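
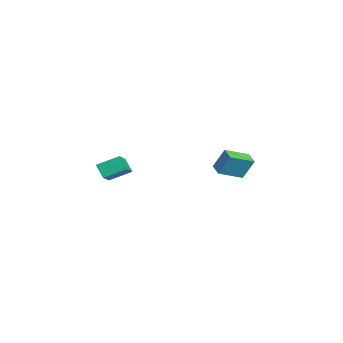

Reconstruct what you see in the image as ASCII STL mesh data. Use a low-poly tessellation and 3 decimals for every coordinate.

solid 
facet normal -0.973 -0.104 0.205
outer loop
vertex -1.097 3.074 3.939
vertex -1.408 4.634 3.258
vertex -1.317 2.431 2.569
endloop
endfacet
facet normal 0.180 -0.901 0.394
outer loop
vertex -0.432 2.526 2.382
vertex -1.097 3.074 3.939
vertex -1.317 2.431 2.569
endloop
endfacet
facet normal -0.973 -0.105 0.206
outer loop
vertex -1.317 2.431 2.569
vertex -1.408 4.634 3.258
vertex -1.629 3.991 1.888
endloop
endfacet
facet normal -0.144 -0.420 -0.896
outer loop
vertex -1.629 3.991 1.888
vertex -0.432 2.526 2.382
vertex -1.317 2.431 2.569
endloop
endfacet
facet normal 0.144 0.420 0.896
outer loop
vertex -1.097 3.074 3.939
vertex -0.523 4.729 3.071
vertex -1.408 4.634 3.258
endloop
endfacet
facet normal 0.180 -0.901 0.394
outer loop
vertex -0.211 3.169 3.752
vertex -1.097 3.074 3.939
vertex -0.432 2.526 2.382
endloop
endfacet
facet normal 0.144 0.420 0.896
outer loop
vertex -0.211 3.169 3.752
vertex -0.523 4.729 3.071
vertex -1.097 3.074 3.939
endloop
endfacet
facet normal -0.180 0.901 -0.394
outer loop
vertex -1.408 4.634 3.258
vertex -0.523 4.729 3.071
vertex -1.629 3.991 1.888
endloop
endfacet
facet normal -0.144 -0.420 -0.896
outer loop
vertex -0.743 4.086 1.701
vertex -0.432 2.526 2.382
vertex -1.629 3.991 1.888
endloop
endfacet
facet normal -0.180 0.901 -0.394
outer loop
vertex -1.629 3.991 1.888
vertex -0.523 4.729 3.071
vertex -0.743 4.086 1.701
endloop
endfacet
facet normal 0.973 0.104 -0.206
outer loop
vertex -0.743 4.086 1.701
vertex -0.211 3.169 3.752
vertex -0.432 2.526 2.382
endloop
endfacet
facet normal 0.973 0.105 -0.205
outer loop
vertex -0.523 4.729 3.071
vertex -0.211 3.169 3.752
vertex -0.743 4.086 1.701
endloop
endfacet
facet normal -0.782 0.336 -0.525
outer loop
vertex -0.551 -4.297 3.551
vertex -0.401 -2.974 4.174
vertex 0.076 -4.013 2.798
endloop
endfacet
facet normal -0.101 -0.900 -0.424
outer loop
vertex 1.461 -4.606 3.726
vertex -0.551 -4.297 3.551
vertex 0.076 -4.013 2.798
endloop
endfacet
facet normal -0.783 0.335 -0.524
outer loop
vertex 0.076 -4.013 2.798
vertex -0.401 -2.974 4.174
vertex 0.225 -2.69 3.421
endloop
endfacet
facet normal 0.614 0.279 -0.738
outer loop
vertex 0.225 -2.69 3.421
vertex 1.461 -4.606 3.726
vertex 0.076 -4.013 2.798
endloop
endfacet
facet normal -0.614 -0.278 0.739
outer loop
vertex -0.551 -4.297 3.551
vertex 0.984 -3.567 5.102
vertex -0.401 -2.974 4.174
endloop
endfacet
facet normal -0.101 -0.900 -0.424
outer loop
vertex 0.835 -4.89 4.479
vertex -0.551 -4.297 3.551
vertex 1.461 -4.606 3.726
endloop
endfacet
facet normal -0.614 -0.279 0.739
outer loop
vertex 0.835 -4.89 4.479
vertex 0.984 -3.567 5.102
vertex -0.551 -4.297 3.551
endloop
endfacet
facet normal 0.101 0.900 0.424
outer loop
vertex -0.401 -2.974 4.174
vertex 0.984 -3.567 5.102
vertex 0.225 -2.69 3.421
endloop
endfacet
facet normal 0.614 0.278 -0.739
outer loop
vertex 1.611 -3.283 4.349
vertex 1.461 -4.606 3.726
vertex 0.225 -2.69 3.421
endloop
endfacet
facet normal 0.101 0.900 0.424
outer loop
vertex 0.225 -2.69 3.421
vertex 0.984 -3.567 5.102
vertex 1.611 -3.283 4.349
endloop
endfacet
facet normal 0.783 -0.336 0.524
outer loop
vertex 1.611 -3.283 4.349
vertex 0.835 -4.89 4.479
vertex 1.461 -4.606 3.726
endloop
endfacet
facet normal 0.782 -0.335 0.525
outer loop
vertex 0.984 -3.567 5.102
vertex 0.835 -4.89 4.479
vertex 1.611 -3.283 4.349
endloop
endfacet

endsolid


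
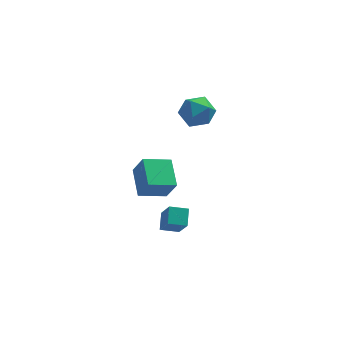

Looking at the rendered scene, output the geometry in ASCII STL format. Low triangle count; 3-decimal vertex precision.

solid 
facet normal -0.938 -0.203 0.282
outer loop
vertex 0.569 -3.513 0.094
vertex 0.409 -1.74 0.839
vertex 0.029 -2.971 -1.311
endloop
endfacet
facet normal 0.083 -0.919 -0.386
outer loop
vertex 1.651 -2.62 -1.799
vertex 0.569 -3.513 0.094
vertex 0.029 -2.971 -1.311
endloop
endfacet
facet normal -0.938 -0.203 0.282
outer loop
vertex 0.029 -2.971 -1.311
vertex 0.409 -1.74 0.839
vertex -0.131 -1.198 -0.566
endloop
endfacet
facet normal -0.338 0.339 -0.878
outer loop
vertex -0.131 -1.198 -0.566
vertex 1.651 -2.62 -1.799
vertex 0.029 -2.971 -1.311
endloop
endfacet
facet normal 0.338 -0.339 0.878
outer loop
vertex 0.569 -3.513 0.094
vertex 2.031 -1.389 0.351
vertex 0.409 -1.74 0.839
endloop
endfacet
facet normal 0.083 -0.919 -0.386
outer loop
vertex 2.191 -3.162 -0.394
vertex 0.569 -3.513 0.094
vertex 1.651 -2.62 -1.799
endloop
endfacet
facet normal 0.338 -0.339 0.878
outer loop
vertex 2.191 -3.162 -0.394
vertex 2.031 -1.389 0.351
vertex 0.569 -3.513 0.094
endloop
endfacet
facet normal -0.083 0.919 0.386
outer loop
vertex 0.409 -1.74 0.839
vertex 2.031 -1.389 0.351
vertex -0.131 -1.198 -0.566
endloop
endfacet
facet normal -0.338 0.339 -0.878
outer loop
vertex 1.491 -0.847 -1.054
vertex 1.651 -2.62 -1.799
vertex -0.131 -1.198 -0.566
endloop
endfacet
facet normal -0.083 0.919 0.386
outer loop
vertex -0.131 -1.198 -0.566
vertex 2.031 -1.389 0.351
vertex 1.491 -0.847 -1.054
endloop
endfacet
facet normal 0.938 0.203 -0.282
outer loop
vertex 1.491 -0.847 -1.054
vertex 2.191 -3.162 -0.394
vertex 1.651 -2.62 -1.799
endloop
endfacet
facet normal 0.938 0.203 -0.282
outer loop
vertex 2.031 -1.389 0.351
vertex 2.191 -3.162 -0.394
vertex 1.491 -0.847 -1.054
endloop
endfacet
facet normal -0.783 0.247 0.571
outer loop
vertex 2.969 0.222 4.225
vertex 2.453 -0.775 3.949
vertex 3.146 -0.719 4.874
endloop
endfacet
facet normal -0.181 0.535 0.825
outer loop
vertex 2.969 0.222 4.225
vertex 3.146 -0.719 4.874
vertex 4.031 -0.021 4.615
endloop
endfacet
facet normal 0.101 0.944 0.314
outer loop
vertex 2.969 0.222 4.225
vertex 4.031 -0.021 4.615
vertex 3.885 0.355 3.531
endloop
endfacet
facet normal -0.327 0.909 -0.257
outer loop
vertex 2.969 0.222 4.225
vertex 3.885 0.355 3.531
vertex 2.91 -0.112 3.119
endloop
endfacet
facet normal -0.872 0.479 -0.098
outer loop
vertex 2.969 0.222 4.225
vertex 2.91 -0.112 3.119
vertex 2.453 -0.775 3.949
endloop
endfacet
facet normal 0.277 0.005 0.961
outer loop
vertex 4.031 -0.021 4.615
vertex 3.146 -0.719 4.874
vertex 4.17 -1.168 4.581
endloop
endfacet
facet normal -0.697 -0.461 0.550
outer loop
vertex 3.146 -0.719 4.874
vertex 2.453 -0.775 3.949
vertex 3.195 -1.635 4.169
endloop
endfacet
facet normal -0.842 -0.086 -0.533
outer loop
vertex 2.453 -0.775 3.949
vertex 2.91 -0.112 3.119
vertex 3.049 -1.259 3.085
endloop
endfacet
facet normal 0.042 0.611 -0.791
outer loop
vertex 2.91 -0.112 3.119
vertex 3.885 0.355 3.531
vertex 3.934 -0.561 2.826
endloop
endfacet
facet normal 0.733 0.667 0.132
outer loop
vertex 3.885 0.355 3.531
vertex 4.031 -0.021 4.615
vertex 4.627 -0.505 3.751
endloop
endfacet
facet normal 0.327 -0.909 0.257
outer loop
vertex 4.111 -1.502 3.475
vertex 4.17 -1.168 4.581
vertex 3.195 -1.635 4.169
endloop
endfacet
facet normal -0.101 -0.944 -0.314
outer loop
vertex 4.111 -1.502 3.475
vertex 3.195 -1.635 4.169
vertex 3.049 -1.259 3.085
endloop
endfacet
facet normal 0.181 -0.535 -0.825
outer loop
vertex 4.111 -1.502 3.475
vertex 3.049 -1.259 3.085
vertex 3.934 -0.561 2.826
endloop
endfacet
facet normal 0.783 -0.247 -0.571
outer loop
vertex 4.111 -1.502 3.475
vertex 3.934 -0.561 2.826
vertex 4.627 -0.505 3.751
endloop
endfacet
facet normal 0.872 -0.479 0.098
outer loop
vertex 4.111 -1.502 3.475
vertex 4.627 -0.505 3.751
vertex 4.17 -1.168 4.581
endloop
endfacet
facet normal -0.042 -0.611 0.791
outer loop
vertex 3.195 -1.635 4.169
vertex 4.17 -1.168 4.581
vertex 3.146 -0.719 4.874
endloop
endfacet
facet normal -0.733 -0.667 -0.132
outer loop
vertex 3.049 -1.259 3.085
vertex 3.195 -1.635 4.169
vertex 2.453 -0.775 3.949
endloop
endfacet
facet normal -0.277 -0.005 -0.961
outer loop
vertex 3.934 -0.561 2.826
vertex 3.049 -1.259 3.085
vertex 2.91 -0.112 3.119
endloop
endfacet
facet normal 0.697 0.461 -0.550
outer loop
vertex 4.627 -0.505 3.751
vertex 3.934 -0.561 2.826
vertex 3.885 0.355 3.531
endloop
endfacet
facet normal 0.842 0.086 0.533
outer loop
vertex 4.17 -1.168 4.581
vertex 4.627 -0.505 3.751
vertex 4.031 -0.021 4.615
endloop
endfacet
facet normal -0.968 0.004 0.252
outer loop
vertex 1.753 -3.29 -2.139
vertex 1.38 -2.292 -3.59
vertex 1.586 -4.264 -2.766
endloop
endfacet
facet normal 0.207 -0.554 0.806
outer loop
vertex 2.68 -4.268 -3.05
vertex 1.753 -3.29 -2.139
vertex 1.586 -4.264 -2.766
endloop
endfacet
facet normal -0.968 0.004 0.252
outer loop
vertex 1.586 -4.264 -2.766
vertex 1.38 -2.292 -3.59
vertex 1.213 -3.266 -4.217
endloop
endfacet
facet normal -0.142 -0.832 -0.536
outer loop
vertex 1.213 -3.266 -4.217
vertex 2.68 -4.268 -3.05
vertex 1.586 -4.264 -2.766
endloop
endfacet
facet normal 0.142 0.832 0.536
outer loop
vertex 1.753 -3.29 -2.139
vertex 2.474 -2.296 -3.874
vertex 1.38 -2.292 -3.59
endloop
endfacet
facet normal 0.207 -0.554 0.806
outer loop
vertex 2.847 -3.294 -2.423
vertex 1.753 -3.29 -2.139
vertex 2.68 -4.268 -3.05
endloop
endfacet
facet normal 0.142 0.832 0.536
outer loop
vertex 2.847 -3.294 -2.423
vertex 2.474 -2.296 -3.874
vertex 1.753 -3.29 -2.139
endloop
endfacet
facet normal -0.207 0.554 -0.806
outer loop
vertex 1.38 -2.292 -3.59
vertex 2.474 -2.296 -3.874
vertex 1.213 -3.266 -4.217
endloop
endfacet
facet normal -0.142 -0.832 -0.536
outer loop
vertex 2.307 -3.27 -4.501
vertex 2.68 -4.268 -3.05
vertex 1.213 -3.266 -4.217
endloop
endfacet
facet normal -0.207 0.554 -0.806
outer loop
vertex 1.213 -3.266 -4.217
vertex 2.474 -2.296 -3.874
vertex 2.307 -3.27 -4.501
endloop
endfacet
facet normal 0.968 -0.004 -0.252
outer loop
vertex 2.307 -3.27 -4.501
vertex 2.847 -3.294 -2.423
vertex 2.68 -4.268 -3.05
endloop
endfacet
facet normal 0.968 -0.004 -0.252
outer loop
vertex 2.474 -2.296 -3.874
vertex 2.847 -3.294 -2.423
vertex 2.307 -3.27 -4.501
endloop
endfacet

endsolid


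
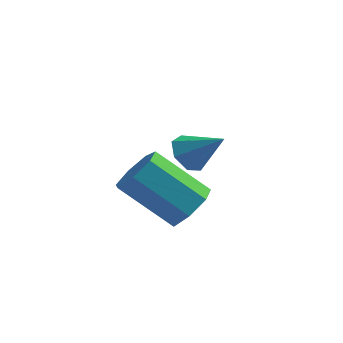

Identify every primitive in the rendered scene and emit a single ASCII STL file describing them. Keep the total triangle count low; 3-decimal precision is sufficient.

solid 
facet normal 0.769 -0.001 -0.640
outer loop
vertex 1.118 -0.258 -1.029
vertex 0.612 0.049 -1.638
vertex 1.082 0.477 -1.074
endloop
endfacet
facet normal 0.637 0.078 0.767
outer loop
vertex 1.118 -0.258 -1.029
vertex 1.082 0.477 -1.074
vertex -0.466 -0.256 0.288
endloop
endfacet
facet normal 0.637 0.078 0.767
outer loop
vertex -0.466 -0.256 0.288
vertex 1.082 0.477 -1.074
vertex -0.502 0.479 0.243
endloop
endfacet
facet normal -0.769 0.001 0.639
outer loop
vertex -0.466 -0.256 0.288
vertex -0.502 0.479 0.243
vertex -0.972 0.051 -0.322
endloop
endfacet
facet normal 0.768 -0.001 -0.640
outer loop
vertex 1.082 0.477 -1.074
vertex 0.612 0.049 -1.638
vertex 0.691 0.89 -1.544
endloop
endfacet
facet normal 0.358 0.829 0.430
outer loop
vertex 1.082 0.477 -1.074
vertex 0.691 0.89 -1.544
vertex -0.502 0.479 0.243
endloop
endfacet
facet normal 0.358 0.829 0.430
outer loop
vertex -0.502 0.479 0.243
vertex 0.691 0.89 -1.544
vertex -0.893 0.892 -0.228
endloop
endfacet
facet normal -0.769 0.001 0.639
outer loop
vertex -0.502 0.479 0.243
vertex -0.893 0.892 -0.228
vertex -0.972 0.051 -0.322
endloop
endfacet
facet normal 0.770 -0.001 -0.639
outer loop
vertex 0.691 0.89 -1.544
vertex 0.612 0.049 -1.638
vertex 0.241 0.669 -2.086
endloop
endfacet
facet normal -0.191 0.954 -0.231
outer loop
vertex 0.691 0.89 -1.544
vertex 0.241 0.669 -2.086
vertex -0.893 0.892 -0.228
endloop
endfacet
facet normal -0.190 0.954 -0.230
outer loop
vertex -0.893 0.892 -0.228
vertex 0.241 0.669 -2.086
vertex -1.343 0.672 -0.769
endloop
endfacet
facet normal -0.769 0.001 0.639
outer loop
vertex -0.893 0.892 -0.228
vertex -1.343 0.672 -0.769
vertex -0.972 0.051 -0.322
endloop
endfacet
facet normal 0.769 -0.002 -0.639
outer loop
vertex 0.241 0.669 -2.086
vertex 0.612 0.049 -1.638
vertex 0.07 -0.018 -2.29
endloop
endfacet
facet normal -0.596 0.361 -0.717
outer loop
vertex 0.241 0.669 -2.086
vertex 0.07 -0.018 -2.29
vertex -1.343 0.672 -0.769
endloop
endfacet
facet normal -0.596 0.361 -0.717
outer loop
vertex -1.343 0.672 -0.769
vertex 0.07 -0.018 -2.29
vertex -1.514 -0.016 -0.973
endloop
endfacet
facet normal -0.769 0.001 0.640
outer loop
vertex -1.343 0.672 -0.769
vertex -1.514 -0.016 -0.973
vertex -0.972 0.051 -0.322
endloop
endfacet
facet normal 0.769 -0.001 -0.639
outer loop
vertex 0.07 -0.018 -2.29
vertex 0.612 0.049 -1.638
vertex 0.307 -0.656 -2.004
endloop
endfacet
facet normal -0.553 -0.503 -0.664
outer loop
vertex 0.07 -0.018 -2.29
vertex 0.307 -0.656 -2.004
vertex -1.514 -0.016 -0.973
endloop
endfacet
facet normal -0.553 -0.504 -0.664
outer loop
vertex -1.514 -0.016 -0.973
vertex 0.307 -0.656 -2.004
vertex -1.277 -0.653 -0.687
endloop
endfacet
facet normal -0.769 0.001 0.640
outer loop
vertex -1.514 -0.016 -0.973
vertex -1.277 -0.653 -0.687
vertex -0.972 0.051 -0.322
endloop
endfacet
facet normal 0.769 -0.001 -0.639
outer loop
vertex 0.307 -0.656 -2.004
vertex 0.612 0.049 -1.638
vertex 0.774 -0.762 -1.442
endloop
endfacet
facet normal -0.093 -0.990 -0.109
outer loop
vertex 0.307 -0.656 -2.004
vertex 0.774 -0.762 -1.442
vertex -1.277 -0.653 -0.687
endloop
endfacet
facet normal -0.093 -0.989 -0.111
outer loop
vertex -1.277 -0.653 -0.687
vertex 0.774 -0.762 -1.442
vertex -0.81 -0.76 -0.126
endloop
endfacet
facet normal -0.768 0.001 0.640
outer loop
vertex -1.277 -0.653 -0.687
vertex -0.81 -0.76 -0.126
vertex -0.972 0.051 -0.322
endloop
endfacet
facet normal 0.769 -0.001 -0.639
outer loop
vertex 0.774 -0.762 -1.442
vertex 0.612 0.049 -1.638
vertex 1.118 -0.258 -1.029
endloop
endfacet
facet normal 0.437 -0.729 0.527
outer loop
vertex 0.774 -0.762 -1.442
vertex 1.118 -0.258 -1.029
vertex -0.81 -0.76 -0.126
endloop
endfacet
facet normal 0.436 -0.730 0.526
outer loop
vertex -0.81 -0.76 -0.126
vertex 1.118 -0.258 -1.029
vertex -0.466 -0.256 0.288
endloop
endfacet
facet normal -0.770 0.001 0.639
outer loop
vertex -0.81 -0.76 -0.126
vertex -0.466 -0.256 0.288
vertex -0.972 0.051 -0.322
endloop
endfacet
facet normal -0.782 0.122 -0.611
outer loop
vertex 0.172 3.147 -1.974
vertex -0.253 3.298 -1.4
vertex 0.139 3.758 -1.81
endloop
endfacet
facet normal 0.890 0.162 -0.426
outer loop
vertex 0.172 3.147 -1.974
vertex 0.139 3.758 -1.81
vertex 0.873 3.122 -0.52
endloop
endfacet
facet normal -0.782 0.122 -0.611
outer loop
vertex 0.139 3.758 -1.81
vertex -0.253 3.298 -1.4
vertex -0.189 4.023 -1.337
endloop
endfacet
facet normal 0.641 0.768 0.014
outer loop
vertex 0.139 3.758 -1.81
vertex -0.189 4.023 -1.337
vertex 0.873 3.122 -0.52
endloop
endfacet
facet normal -0.783 0.122 -0.610
outer loop
vertex -0.189 4.023 -1.337
vertex -0.253 3.298 -1.4
vertex -0.565 3.742 -0.911
endloop
endfacet
facet normal 0.154 0.757 0.635
outer loop
vertex -0.189 4.023 -1.337
vertex -0.565 3.742 -0.911
vertex 0.873 3.122 -0.52
endloop
endfacet
facet normal -0.782 0.123 -0.611
outer loop
vertex -0.565 3.742 -0.911
vertex -0.253 3.298 -1.4
vertex -0.706 3.128 -0.854
endloop
endfacet
facet normal -0.204 0.137 0.969
outer loop
vertex -0.565 3.742 -0.911
vertex -0.706 3.128 -0.854
vertex 0.873 3.122 -0.52
endloop
endfacet
facet normal -0.782 0.123 -0.611
outer loop
vertex -0.706 3.128 -0.854
vertex -0.253 3.298 -1.4
vertex -0.507 2.641 -1.207
endloop
endfacet
facet normal -0.164 -0.622 0.766
outer loop
vertex -0.706 3.128 -0.854
vertex -0.507 2.641 -1.207
vertex 0.873 3.122 -0.52
endloop
endfacet
facet normal -0.782 0.123 -0.611
outer loop
vertex -0.507 2.641 -1.207
vertex -0.253 3.298 -1.4
vertex -0.116 2.65 -1.706
endloop
endfacet
facet normal 0.245 -0.954 0.175
outer loop
vertex -0.507 2.641 -1.207
vertex -0.116 2.65 -1.706
vertex 0.873 3.122 -0.52
endloop
endfacet
facet normal -0.782 0.123 -0.611
outer loop
vertex -0.116 2.65 -1.706
vertex -0.253 3.298 -1.4
vertex 0.172 3.147 -1.974
endloop
endfacet
facet normal 0.713 -0.605 -0.354
outer loop
vertex -0.116 2.65 -1.706
vertex 0.172 3.147 -1.974
vertex 0.873 3.122 -0.52
endloop
endfacet

endsolid


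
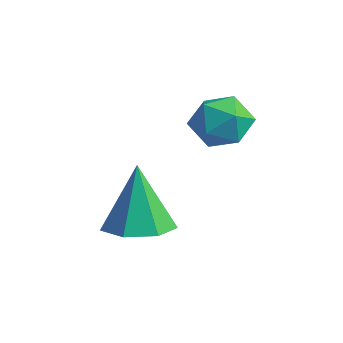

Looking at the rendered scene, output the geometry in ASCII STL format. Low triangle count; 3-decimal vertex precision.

solid 
facet normal -0.892 0.443 -0.089
outer loop
vertex 0.541 3.246 0.559
vertex 0.433 3.223 1.53
vertex 0.858 3.993 1.104
endloop
endfacet
facet normal -0.455 0.643 -0.617
outer loop
vertex 0.541 3.246 0.559
vertex 0.858 3.993 1.104
vertex 1.402 3.665 0.361
endloop
endfacet
facet normal -0.250 0.057 -0.967
outer loop
vertex 0.541 3.246 0.559
vertex 1.402 3.665 0.361
vertex 1.313 2.692 0.327
endloop
endfacet
facet normal -0.560 -0.506 -0.655
outer loop
vertex 0.541 3.246 0.559
vertex 1.313 2.692 0.327
vertex 0.714 2.419 1.05
endloop
endfacet
facet normal -0.957 -0.267 -0.113
outer loop
vertex 0.541 3.246 0.559
vertex 0.714 2.419 1.05
vertex 0.433 3.223 1.53
endloop
endfacet
facet normal 0.125 0.938 -0.323
outer loop
vertex 1.402 3.665 0.361
vertex 0.858 3.993 1.104
vertex 1.826 3.901 1.21
endloop
endfacet
facet normal -0.583 0.615 0.530
outer loop
vertex 0.858 3.993 1.104
vertex 0.433 3.223 1.53
vertex 1.227 3.628 1.933
endloop
endfacet
facet normal -0.688 -0.534 0.492
outer loop
vertex 0.433 3.223 1.53
vertex 0.714 2.419 1.05
vertex 1.138 2.655 1.899
endloop
endfacet
facet normal -0.045 -0.922 -0.386
outer loop
vertex 0.714 2.419 1.05
vertex 1.313 2.692 0.327
vertex 1.682 2.327 1.156
endloop
endfacet
facet normal 0.457 -0.011 -0.889
outer loop
vertex 1.313 2.692 0.327
vertex 1.402 3.665 0.361
vertex 2.107 3.097 0.73
endloop
endfacet
facet normal 0.560 0.506 0.655
outer loop
vertex 1.999 3.074 1.701
vertex 1.826 3.901 1.21
vertex 1.227 3.628 1.933
endloop
endfacet
facet normal 0.250 -0.057 0.967
outer loop
vertex 1.999 3.074 1.701
vertex 1.227 3.628 1.933
vertex 1.138 2.655 1.899
endloop
endfacet
facet normal 0.455 -0.643 0.617
outer loop
vertex 1.999 3.074 1.701
vertex 1.138 2.655 1.899
vertex 1.682 2.327 1.156
endloop
endfacet
facet normal 0.892 -0.443 0.089
outer loop
vertex 1.999 3.074 1.701
vertex 1.682 2.327 1.156
vertex 2.107 3.097 0.73
endloop
endfacet
facet normal 0.957 0.267 0.113
outer loop
vertex 1.999 3.074 1.701
vertex 2.107 3.097 0.73
vertex 1.826 3.901 1.21
endloop
endfacet
facet normal 0.045 0.922 0.386
outer loop
vertex 1.227 3.628 1.933
vertex 1.826 3.901 1.21
vertex 0.858 3.993 1.104
endloop
endfacet
facet normal -0.457 0.011 0.889
outer loop
vertex 1.138 2.655 1.899
vertex 1.227 3.628 1.933
vertex 0.433 3.223 1.53
endloop
endfacet
facet normal -0.125 -0.938 0.323
outer loop
vertex 1.682 2.327 1.156
vertex 1.138 2.655 1.899
vertex 0.714 2.419 1.05
endloop
endfacet
facet normal 0.583 -0.615 -0.530
outer loop
vertex 2.107 3.097 0.73
vertex 1.682 2.327 1.156
vertex 1.313 2.692 0.327
endloop
endfacet
facet normal 0.688 0.534 -0.492
outer loop
vertex 1.826 3.901 1.21
vertex 2.107 3.097 0.73
vertex 1.402 3.665 0.361
endloop
endfacet
facet normal 0.202 -0.137 -0.970
outer loop
vertex 1.838 1.26 -2.055
vertex 1.098 0.503 -2.102
vertex 0.99 1.544 -2.272
endloop
endfacet
facet normal 0.221 0.916 0.336
outer loop
vertex 1.838 1.26 -2.055
vertex 0.99 1.544 -2.272
vertex 0.662 0.797 -0.018
endloop
endfacet
facet normal 0.202 -0.137 -0.970
outer loop
vertex 0.99 1.544 -2.272
vertex 1.098 0.503 -2.102
vertex 0.224 1.043 -2.361
endloop
endfacet
facet normal -0.553 0.812 0.189
outer loop
vertex 0.99 1.544 -2.272
vertex 0.224 1.043 -2.361
vertex 0.662 0.797 -0.018
endloop
endfacet
facet normal 0.203 -0.137 -0.970
outer loop
vertex 0.224 1.043 -2.361
vertex 1.098 0.503 -2.102
vertex 0.115 0.136 -2.256
endloop
endfacet
facet normal -0.971 0.139 0.196
outer loop
vertex 0.224 1.043 -2.361
vertex 0.115 0.136 -2.256
vertex 0.662 0.797 -0.018
endloop
endfacet
facet normal 0.203 -0.136 -0.970
outer loop
vertex 0.115 0.136 -2.256
vertex 1.098 0.503 -2.102
vertex 0.747 -0.495 -2.035
endloop
endfacet
facet normal -0.720 -0.598 0.353
outer loop
vertex 0.115 0.136 -2.256
vertex 0.747 -0.495 -2.035
vertex 0.662 0.797 -0.018
endloop
endfacet
facet normal 0.202 -0.136 -0.970
outer loop
vertex 0.747 -0.495 -2.035
vertex 1.098 0.503 -2.102
vertex 1.643 -0.375 -1.865
endloop
endfacet
facet normal 0.010 -0.842 0.540
outer loop
vertex 0.747 -0.495 -2.035
vertex 1.643 -0.375 -1.865
vertex 0.662 0.797 -0.018
endloop
endfacet
facet normal 0.203 -0.136 -0.970
outer loop
vertex 1.643 -0.375 -1.865
vertex 1.098 0.503 -2.102
vertex 2.128 0.406 -1.873
endloop
endfacet
facet normal 0.671 -0.411 0.617
outer loop
vertex 1.643 -0.375 -1.865
vertex 2.128 0.406 -1.873
vertex 0.662 0.797 -0.018
endloop
endfacet
facet normal 0.203 -0.138 -0.970
outer loop
vertex 2.128 0.406 -1.873
vertex 1.098 0.503 -2.102
vertex 1.838 1.26 -2.055
endloop
endfacet
facet normal 0.765 0.372 0.526
outer loop
vertex 2.128 0.406 -1.873
vertex 1.838 1.26 -2.055
vertex 0.662 0.797 -0.018
endloop
endfacet

endsolid


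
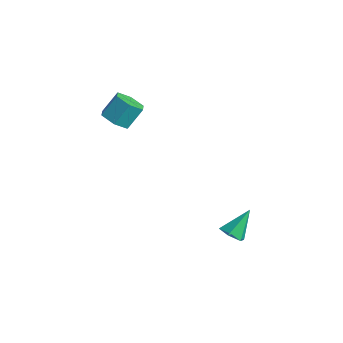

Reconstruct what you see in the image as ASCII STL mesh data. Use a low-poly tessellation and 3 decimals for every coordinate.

solid 
facet normal -0.067 -0.626 -0.777
outer loop
vertex -2.612 -2.571 1.552
vertex -3.477 -2.751 1.771
vertex -3.284 -2.066 1.203
endloop
endfacet
facet normal 0.671 0.549 -0.499
outer loop
vertex -2.612 -2.571 1.552
vertex -3.284 -2.066 1.203
vertex -2.518 -1.669 2.671
endloop
endfacet
facet normal 0.671 0.548 -0.499
outer loop
vertex -2.518 -1.669 2.671
vertex -3.284 -2.066 1.203
vertex -3.189 -1.165 2.322
endloop
endfacet
facet normal 0.066 0.626 0.777
outer loop
vertex -2.518 -1.669 2.671
vertex -3.189 -1.165 2.322
vertex -3.383 -1.849 2.889
endloop
endfacet
facet normal -0.066 -0.626 -0.777
outer loop
vertex -3.284 -2.066 1.203
vertex -3.477 -2.751 1.771
vertex -4.149 -2.246 1.421
endloop
endfacet
facet normal -0.304 0.755 -0.582
outer loop
vertex -3.284 -2.066 1.203
vertex -4.149 -2.246 1.421
vertex -3.189 -1.165 2.322
endloop
endfacet
facet normal -0.304 0.755 -0.582
outer loop
vertex -3.189 -1.165 2.322
vertex -4.149 -2.246 1.421
vertex -4.054 -1.345 2.54
endloop
endfacet
facet normal 0.066 0.626 0.777
outer loop
vertex -3.189 -1.165 2.322
vertex -4.054 -1.345 2.54
vertex -3.383 -1.849 2.889
endloop
endfacet
facet normal -0.066 -0.626 -0.777
outer loop
vertex -4.149 -2.246 1.421
vertex -3.477 -2.751 1.771
vertex -4.342 -2.931 1.989
endloop
endfacet
facet normal -0.975 0.206 -0.083
outer loop
vertex -4.149 -2.246 1.421
vertex -4.342 -2.931 1.989
vertex -4.054 -1.345 2.54
endloop
endfacet
facet normal -0.975 0.206 -0.084
outer loop
vertex -4.054 -1.345 2.54
vertex -4.342 -2.931 1.989
vertex -4.248 -2.029 3.108
endloop
endfacet
facet normal 0.066 0.626 0.777
outer loop
vertex -4.054 -1.345 2.54
vertex -4.248 -2.029 3.108
vertex -3.383 -1.849 2.889
endloop
endfacet
facet normal -0.066 -0.626 -0.777
outer loop
vertex -4.342 -2.931 1.989
vertex -3.477 -2.751 1.771
vertex -3.671 -3.435 2.338
endloop
endfacet
facet normal -0.671 -0.549 0.499
outer loop
vertex -4.342 -2.931 1.989
vertex -3.671 -3.435 2.338
vertex -4.248 -2.029 3.108
endloop
endfacet
facet normal -0.671 -0.549 0.499
outer loop
vertex -4.248 -2.029 3.108
vertex -3.671 -3.435 2.338
vertex -3.576 -2.534 3.457
endloop
endfacet
facet normal 0.067 0.626 0.777
outer loop
vertex -4.248 -2.029 3.108
vertex -3.576 -2.534 3.457
vertex -3.383 -1.849 2.889
endloop
endfacet
facet normal -0.066 -0.626 -0.777
outer loop
vertex -3.671 -3.435 2.338
vertex -3.477 -2.751 1.771
vertex -2.806 -3.255 2.12
endloop
endfacet
facet normal 0.304 -0.755 0.582
outer loop
vertex -3.671 -3.435 2.338
vertex -2.806 -3.255 2.12
vertex -3.576 -2.534 3.457
endloop
endfacet
facet normal 0.304 -0.755 0.582
outer loop
vertex -3.576 -2.534 3.457
vertex -2.806 -3.255 2.12
vertex -2.711 -2.354 3.239
endloop
endfacet
facet normal 0.066 0.626 0.777
outer loop
vertex -3.576 -2.534 3.457
vertex -2.711 -2.354 3.239
vertex -3.383 -1.849 2.889
endloop
endfacet
facet normal -0.066 -0.626 -0.777
outer loop
vertex -2.806 -3.255 2.12
vertex -3.477 -2.751 1.771
vertex -2.612 -2.571 1.552
endloop
endfacet
facet normal 0.975 -0.207 0.084
outer loop
vertex -2.806 -3.255 2.12
vertex -2.612 -2.571 1.552
vertex -2.711 -2.354 3.239
endloop
endfacet
facet normal 0.975 -0.205 0.084
outer loop
vertex -2.711 -2.354 3.239
vertex -2.612 -2.571 1.552
vertex -2.518 -1.669 2.671
endloop
endfacet
facet normal 0.066 0.626 0.777
outer loop
vertex -2.711 -2.354 3.239
vertex -2.518 -1.669 2.671
vertex -3.383 -1.849 2.889
endloop
endfacet
facet normal 0.019 -0.662 -0.749
outer loop
vertex 3.801 0.051 -4.213
vertex 3.396 -0.436 -3.793
vertex 3.042 0.063 -4.243
endloop
endfacet
facet normal 0.029 0.933 -0.359
outer loop
vertex 3.801 0.051 -4.213
vertex 3.042 0.063 -4.243
vertex 3.364 0.736 -2.467
endloop
endfacet
facet normal 0.018 -0.662 -0.749
outer loop
vertex 3.042 0.063 -4.243
vertex 3.396 -0.436 -3.793
vertex 2.637 -0.423 -3.823
endloop
endfacet
facet normal -0.799 0.596 -0.081
outer loop
vertex 3.042 0.063 -4.243
vertex 2.637 -0.423 -3.823
vertex 3.364 0.736 -2.467
endloop
endfacet
facet normal 0.018 -0.662 -0.750
outer loop
vertex 2.637 -0.423 -3.823
vertex 3.396 -0.436 -3.793
vertex 2.991 -0.923 -3.373
endloop
endfacet
facet normal -0.836 -0.106 0.539
outer loop
vertex 2.637 -0.423 -3.823
vertex 2.991 -0.923 -3.373
vertex 3.364 0.736 -2.467
endloop
endfacet
facet normal 0.019 -0.662 -0.749
outer loop
vertex 2.991 -0.923 -3.373
vertex 3.396 -0.436 -3.793
vertex 3.751 -0.935 -3.343
endloop
endfacet
facet normal -0.042 -0.472 0.881
outer loop
vertex 2.991 -0.923 -3.373
vertex 3.751 -0.935 -3.343
vertex 3.364 0.736 -2.467
endloop
endfacet
facet normal 0.018 -0.662 -0.749
outer loop
vertex 3.751 -0.935 -3.343
vertex 3.396 -0.436 -3.793
vertex 4.156 -0.449 -3.763
endloop
endfacet
facet normal 0.786 -0.134 0.603
outer loop
vertex 3.751 -0.935 -3.343
vertex 4.156 -0.449 -3.763
vertex 3.364 0.736 -2.467
endloop
endfacet
facet normal 0.018 -0.662 -0.750
outer loop
vertex 4.156 -0.449 -3.763
vertex 3.396 -0.436 -3.793
vertex 3.801 0.051 -4.213
endloop
endfacet
facet normal 0.822 0.569 -0.017
outer loop
vertex 4.156 -0.449 -3.763
vertex 3.801 0.051 -4.213
vertex 3.364 0.736 -2.467
endloop
endfacet

endsolid


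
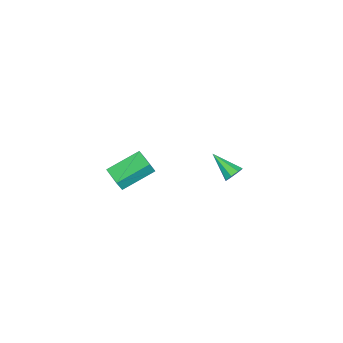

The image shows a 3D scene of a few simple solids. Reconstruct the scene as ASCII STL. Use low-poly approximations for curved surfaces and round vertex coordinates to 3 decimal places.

solid 
facet normal 0.219 0.830 -0.513
outer loop
vertex 2.32 2.558 1.563
vertex 2.054 2.848 1.918
vertex 2.556 2.685 1.869
endloop
endfacet
facet normal 0.677 -0.699 -0.232
outer loop
vertex 2.32 2.558 1.563
vertex 2.556 2.685 1.869
vertex 1.726 1.612 2.682
endloop
endfacet
facet normal 0.219 0.830 -0.513
outer loop
vertex 2.556 2.685 1.869
vertex 2.054 2.848 1.918
vertex 2.497 2.907 2.203
endloop
endfacet
facet normal 0.848 -0.361 0.389
outer loop
vertex 2.556 2.685 1.869
vertex 2.497 2.907 2.203
vertex 1.726 1.612 2.682
endloop
endfacet
facet normal 0.218 0.831 -0.512
outer loop
vertex 2.497 2.907 2.203
vertex 2.054 2.848 1.918
vertex 2.179 3.094 2.371
endloop
endfacet
facet normal 0.483 0.036 0.875
outer loop
vertex 2.497 2.907 2.203
vertex 2.179 3.094 2.371
vertex 1.726 1.612 2.682
endloop
endfacet
facet normal 0.222 0.830 -0.512
outer loop
vertex 2.179 3.094 2.371
vertex 2.054 2.848 1.918
vertex 1.788 3.138 2.273
endloop
endfacet
facet normal -0.207 0.261 0.943
outer loop
vertex 2.179 3.094 2.371
vertex 1.788 3.138 2.273
vertex 1.726 1.612 2.682
endloop
endfacet
facet normal 0.220 0.830 -0.513
outer loop
vertex 1.788 3.138 2.273
vertex 2.054 2.848 1.918
vertex 1.553 3.012 1.968
endloop
endfacet
facet normal -0.814 0.181 0.552
outer loop
vertex 1.788 3.138 2.273
vertex 1.553 3.012 1.968
vertex 1.726 1.612 2.682
endloop
endfacet
facet normal 0.221 0.830 -0.512
outer loop
vertex 1.553 3.012 1.968
vertex 2.054 2.848 1.918
vertex 1.611 2.79 1.633
endloop
endfacet
facet normal -0.985 -0.156 -0.067
outer loop
vertex 1.553 3.012 1.968
vertex 1.611 2.79 1.633
vertex 1.726 1.612 2.682
endloop
endfacet
facet normal 0.221 0.830 -0.513
outer loop
vertex 1.611 2.79 1.633
vertex 2.054 2.848 1.918
vertex 1.929 2.602 1.466
endloop
endfacet
facet normal -0.620 -0.555 -0.555
outer loop
vertex 1.611 2.79 1.633
vertex 1.929 2.602 1.466
vertex 1.726 1.612 2.682
endloop
endfacet
facet normal 0.221 0.830 -0.513
outer loop
vertex 1.929 2.602 1.466
vertex 2.054 2.848 1.918
vertex 2.32 2.558 1.563
endloop
endfacet
facet normal 0.067 -0.779 -0.623
outer loop
vertex 1.929 2.602 1.466
vertex 2.32 2.558 1.563
vertex 1.726 1.612 2.682
endloop
endfacet
facet normal -0.703 0.580 0.411
outer loop
vertex -1.211 -3.671 -1.653
vertex -0.517 -2.749 -1.768
vertex -1.519 -3.53 -2.378
endloop
endfacet
facet normal -0.599 -0.795 0.100
outer loop
vertex -0.163 -4.651 -3.172
vertex -1.211 -3.671 -1.653
vertex -1.519 -3.53 -2.378
endloop
endfacet
facet normal -0.703 0.581 0.411
outer loop
vertex -1.519 -3.53 -2.378
vertex -0.517 -2.749 -1.768
vertex -0.824 -2.608 -2.493
endloop
endfacet
facet normal -0.384 0.177 -0.906
outer loop
vertex -0.824 -2.608 -2.493
vertex -0.163 -4.651 -3.172
vertex -1.519 -3.53 -2.378
endloop
endfacet
facet normal 0.385 -0.176 0.906
outer loop
vertex -1.211 -3.671 -1.653
vertex 0.839 -3.87 -2.562
vertex -0.517 -2.749 -1.768
endloop
endfacet
facet normal -0.599 -0.794 0.099
outer loop
vertex 0.144 -4.792 -2.447
vertex -1.211 -3.671 -1.653
vertex -0.163 -4.651 -3.172
endloop
endfacet
facet normal 0.385 -0.177 0.906
outer loop
vertex 0.144 -4.792 -2.447
vertex 0.839 -3.87 -2.562
vertex -1.211 -3.671 -1.653
endloop
endfacet
facet normal 0.599 0.795 -0.099
outer loop
vertex -0.517 -2.749 -1.768
vertex 0.839 -3.87 -2.562
vertex -0.824 -2.608 -2.493
endloop
endfacet
facet normal -0.385 0.177 -0.906
outer loop
vertex 0.531 -3.729 -3.287
vertex -0.163 -4.651 -3.172
vertex -0.824 -2.608 -2.493
endloop
endfacet
facet normal 0.599 0.795 -0.100
outer loop
vertex -0.824 -2.608 -2.493
vertex 0.839 -3.87 -2.562
vertex 0.531 -3.729 -3.287
endloop
endfacet
facet normal 0.703 -0.580 -0.411
outer loop
vertex 0.531 -3.729 -3.287
vertex 0.144 -4.792 -2.447
vertex -0.163 -4.651 -3.172
endloop
endfacet
facet normal 0.702 -0.581 -0.411
outer loop
vertex 0.839 -3.87 -2.562
vertex 0.144 -4.792 -2.447
vertex 0.531 -3.729 -3.287
endloop
endfacet

endsolid


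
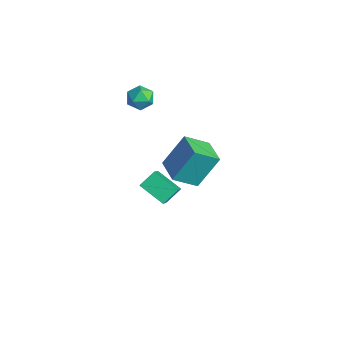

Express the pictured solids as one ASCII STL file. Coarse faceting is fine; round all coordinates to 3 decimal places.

solid 
facet normal -0.932 0.362 0.012
outer loop
vertex -3.615 1.631 1.065
vertex -3.877 0.955 1.088
vertex -3.732 1.309 1.704
endloop
endfacet
facet normal -0.480 0.816 0.323
outer loop
vertex -3.615 1.631 1.065
vertex -3.732 1.309 1.704
vertex -3.132 1.703 1.601
endloop
endfacet
facet normal 0.024 0.988 -0.155
outer loop
vertex -3.615 1.631 1.065
vertex -3.132 1.703 1.601
vertex -2.905 1.591 0.921
endloop
endfacet
facet normal -0.118 0.639 -0.760
outer loop
vertex -3.615 1.631 1.065
vertex -2.905 1.591 0.921
vertex -3.365 1.129 0.604
endloop
endfacet
facet normal -0.709 0.252 -0.659
outer loop
vertex -3.615 1.631 1.065
vertex -3.365 1.129 0.604
vertex -3.877 0.955 1.088
endloop
endfacet
facet normal -0.164 0.476 0.864
outer loop
vertex -3.132 1.703 1.601
vertex -3.732 1.309 1.704
vertex -3.095 1.071 1.956
endloop
endfacet
facet normal -0.896 -0.260 0.360
outer loop
vertex -3.732 1.309 1.704
vertex -3.877 0.955 1.088
vertex -3.555 0.609 1.639
endloop
endfacet
facet normal -0.535 -0.437 -0.723
outer loop
vertex -3.877 0.955 1.088
vertex -3.365 1.129 0.604
vertex -3.328 0.497 0.959
endloop
endfacet
facet normal 0.421 0.189 -0.887
outer loop
vertex -3.365 1.129 0.604
vertex -2.905 1.591 0.921
vertex -2.728 0.891 0.856
endloop
endfacet
facet normal 0.651 0.754 0.093
outer loop
vertex -2.905 1.591 0.921
vertex -3.132 1.703 1.601
vertex -2.583 1.245 1.472
endloop
endfacet
facet normal 0.118 -0.639 0.760
outer loop
vertex -2.845 0.569 1.495
vertex -3.095 1.071 1.956
vertex -3.555 0.609 1.639
endloop
endfacet
facet normal -0.024 -0.988 0.155
outer loop
vertex -2.845 0.569 1.495
vertex -3.555 0.609 1.639
vertex -3.328 0.497 0.959
endloop
endfacet
facet normal 0.480 -0.816 -0.323
outer loop
vertex -2.845 0.569 1.495
vertex -3.328 0.497 0.959
vertex -2.728 0.891 0.856
endloop
endfacet
facet normal 0.932 -0.362 -0.012
outer loop
vertex -2.845 0.569 1.495
vertex -2.728 0.891 0.856
vertex -2.583 1.245 1.472
endloop
endfacet
facet normal 0.709 -0.252 0.659
outer loop
vertex -2.845 0.569 1.495
vertex -2.583 1.245 1.472
vertex -3.095 1.071 1.956
endloop
endfacet
facet normal -0.421 -0.189 0.887
outer loop
vertex -3.555 0.609 1.639
vertex -3.095 1.071 1.956
vertex -3.732 1.309 1.704
endloop
endfacet
facet normal -0.651 -0.754 -0.093
outer loop
vertex -3.328 0.497 0.959
vertex -3.555 0.609 1.639
vertex -3.877 0.955 1.088
endloop
endfacet
facet normal 0.164 -0.476 -0.864
outer loop
vertex -2.728 0.891 0.856
vertex -3.328 0.497 0.959
vertex -3.365 1.129 0.604
endloop
endfacet
facet normal 0.896 0.260 -0.360
outer loop
vertex -2.583 1.245 1.472
vertex -2.728 0.891 0.856
vertex -2.905 1.591 0.921
endloop
endfacet
facet normal 0.535 0.437 0.723
outer loop
vertex -3.095 1.071 1.956
vertex -2.583 1.245 1.472
vertex -3.132 1.703 1.601
endloop
endfacet
facet normal -0.643 0.369 -0.672
outer loop
vertex 1.26 -0.765 -0.538
vertex 1.131 -0.007 0.002
vertex 2.293 -0.133 -1.179
endloop
endfacet
facet normal 0.137 -0.807 -0.575
outer loop
vertex 3.649 -0.913 0.238
vertex 1.26 -0.765 -0.538
vertex 2.293 -0.133 -1.179
endloop
endfacet
facet normal -0.642 0.370 -0.671
outer loop
vertex 2.293 -0.133 -1.179
vertex 1.131 -0.007 0.002
vertex 2.164 0.625 -0.638
endloop
endfacet
facet normal 0.754 0.462 -0.467
outer loop
vertex 2.164 0.625 -0.638
vertex 3.649 -0.913 0.238
vertex 2.293 -0.133 -1.179
endloop
endfacet
facet normal -0.754 -0.461 0.468
outer loop
vertex 1.26 -0.765 -0.538
vertex 2.487 -0.787 1.419
vertex 1.131 -0.007 0.002
endloop
endfacet
facet normal 0.137 -0.806 -0.575
outer loop
vertex 2.616 -1.545 0.878
vertex 1.26 -0.765 -0.538
vertex 3.649 -0.913 0.238
endloop
endfacet
facet normal -0.754 -0.462 0.467
outer loop
vertex 2.616 -1.545 0.878
vertex 2.487 -0.787 1.419
vertex 1.26 -0.765 -0.538
endloop
endfacet
facet normal -0.137 0.806 0.575
outer loop
vertex 1.131 -0.007 0.002
vertex 2.487 -0.787 1.419
vertex 2.164 0.625 -0.638
endloop
endfacet
facet normal 0.754 0.461 -0.468
outer loop
vertex 3.52 -0.155 0.778
vertex 3.649 -0.913 0.238
vertex 2.164 0.625 -0.638
endloop
endfacet
facet normal -0.137 0.807 0.575
outer loop
vertex 2.164 0.625 -0.638
vertex 2.487 -0.787 1.419
vertex 3.52 -0.155 0.778
endloop
endfacet
facet normal 0.642 -0.369 0.672
outer loop
vertex 3.52 -0.155 0.778
vertex 2.616 -1.545 0.878
vertex 3.649 -0.913 0.238
endloop
endfacet
facet normal 0.643 -0.370 0.671
outer loop
vertex 2.487 -0.787 1.419
vertex 2.616 -1.545 0.878
vertex 3.52 -0.155 0.778
endloop
endfacet
facet normal -0.993 0.111 -0.037
outer loop
vertex -3.002 3.213 -2.155
vertex -2.835 4.436 -2.99
vertex -3.065 2.109 -3.785
endloop
endfacet
facet normal -0.112 -0.821 0.560
outer loop
vertex -1.585 1.944 -3.73
vertex -3.002 3.213 -2.155
vertex -3.065 2.109 -3.785
endloop
endfacet
facet normal -0.993 0.111 -0.037
outer loop
vertex -3.065 2.109 -3.785
vertex -2.835 4.436 -2.99
vertex -2.897 3.332 -4.62
endloop
endfacet
facet normal -0.032 -0.561 -0.827
outer loop
vertex -2.897 3.332 -4.62
vertex -1.585 1.944 -3.73
vertex -3.065 2.109 -3.785
endloop
endfacet
facet normal 0.032 0.561 0.827
outer loop
vertex -3.002 3.213 -2.155
vertex -1.355 4.271 -2.935
vertex -2.835 4.436 -2.99
endloop
endfacet
facet normal -0.112 -0.821 0.560
outer loop
vertex -1.523 3.048 -2.1
vertex -3.002 3.213 -2.155
vertex -1.585 1.944 -3.73
endloop
endfacet
facet normal 0.032 0.561 0.827
outer loop
vertex -1.523 3.048 -2.1
vertex -1.355 4.271 -2.935
vertex -3.002 3.213 -2.155
endloop
endfacet
facet normal 0.112 0.821 -0.560
outer loop
vertex -2.835 4.436 -2.99
vertex -1.355 4.271 -2.935
vertex -2.897 3.332 -4.62
endloop
endfacet
facet normal -0.032 -0.561 -0.827
outer loop
vertex -1.418 3.167 -4.565
vertex -1.585 1.944 -3.73
vertex -2.897 3.332 -4.62
endloop
endfacet
facet normal 0.112 0.821 -0.560
outer loop
vertex -2.897 3.332 -4.62
vertex -1.355 4.271 -2.935
vertex -1.418 3.167 -4.565
endloop
endfacet
facet normal 0.993 -0.110 0.037
outer loop
vertex -1.418 3.167 -4.565
vertex -1.523 3.048 -2.1
vertex -1.585 1.944 -3.73
endloop
endfacet
facet normal 0.993 -0.111 0.037
outer loop
vertex -1.355 4.271 -2.935
vertex -1.523 3.048 -2.1
vertex -1.418 3.167 -4.565
endloop
endfacet

endsolid


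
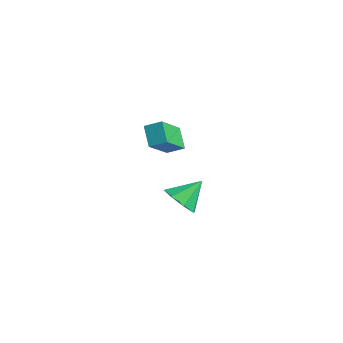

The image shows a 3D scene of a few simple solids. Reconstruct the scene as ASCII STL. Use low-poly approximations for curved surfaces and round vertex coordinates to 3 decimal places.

solid 
facet normal -0.088 -0.767 -0.636
outer loop
vertex 4.644 1.032 1.86
vertex 3.81 0.939 2.087
vertex 4.235 1.394 1.48
endloop
endfacet
facet normal 0.720 0.683 -0.123
outer loop
vertex 4.644 1.032 1.86
vertex 4.235 1.394 1.48
vertex 3.93 1.981 2.953
endloop
endfacet
facet normal -0.088 -0.766 -0.636
outer loop
vertex 4.235 1.394 1.48
vertex 3.81 0.939 2.087
vertex 3.576 1.49 1.456
endloop
endfacet
facet normal 0.148 0.929 -0.340
outer loop
vertex 4.235 1.394 1.48
vertex 3.576 1.49 1.456
vertex 3.93 1.981 2.953
endloop
endfacet
facet normal -0.089 -0.766 -0.636
outer loop
vertex 3.576 1.49 1.456
vertex 3.81 0.939 2.087
vertex 3.055 1.263 1.802
endloop
endfacet
facet normal -0.485 0.858 -0.167
outer loop
vertex 3.576 1.49 1.456
vertex 3.055 1.263 1.802
vertex 3.93 1.981 2.953
endloop
endfacet
facet normal -0.088 -0.766 -0.637
outer loop
vertex 3.055 1.263 1.802
vertex 3.81 0.939 2.087
vertex 2.975 0.846 2.315
endloop
endfacet
facet normal -0.806 0.514 0.292
outer loop
vertex 3.055 1.263 1.802
vertex 2.975 0.846 2.315
vertex 3.93 1.981 2.953
endloop
endfacet
facet normal -0.088 -0.766 -0.636
outer loop
vertex 2.975 0.846 2.315
vertex 3.81 0.939 2.087
vertex 3.385 0.483 2.695
endloop
endfacet
facet normal -0.629 0.096 0.771
outer loop
vertex 2.975 0.846 2.315
vertex 3.385 0.483 2.695
vertex 3.93 1.981 2.953
endloop
endfacet
facet normal -0.087 -0.767 -0.636
outer loop
vertex 3.385 0.483 2.695
vertex 3.81 0.939 2.087
vertex 4.044 0.388 2.719
endloop
endfacet
facet normal -0.057 -0.149 0.987
outer loop
vertex 3.385 0.483 2.695
vertex 4.044 0.388 2.719
vertex 3.93 1.981 2.953
endloop
endfacet
facet normal -0.088 -0.767 -0.636
outer loop
vertex 4.044 0.388 2.719
vertex 3.81 0.939 2.087
vertex 4.565 0.615 2.373
endloop
endfacet
facet normal 0.575 -0.078 0.814
outer loop
vertex 4.044 0.388 2.719
vertex 4.565 0.615 2.373
vertex 3.93 1.981 2.953
endloop
endfacet
facet normal -0.088 -0.766 -0.636
outer loop
vertex 4.565 0.615 2.373
vertex 3.81 0.939 2.087
vertex 4.644 1.032 1.86
endloop
endfacet
facet normal 0.896 0.266 0.354
outer loop
vertex 4.565 0.615 2.373
vertex 4.644 1.032 1.86
vertex 3.93 1.981 2.953
endloop
endfacet
facet normal -0.615 -0.669 -0.418
outer loop
vertex -0.907 2.685 1.999
vertex -1.741 2.997 2.726
vertex -1.507 4.028 0.734
endloop
endfacet
facet normal 0.726 -0.271 -0.632
outer loop
vertex -0.979 4.603 1.094
vertex -0.907 2.685 1.999
vertex -1.507 4.028 0.734
endloop
endfacet
facet normal -0.614 -0.669 -0.418
outer loop
vertex -1.507 4.028 0.734
vertex -1.741 2.997 2.726
vertex -2.342 4.34 1.461
endloop
endfacet
facet normal -0.309 0.692 -0.652
outer loop
vertex -2.342 4.34 1.461
vertex -0.979 4.603 1.094
vertex -1.507 4.028 0.734
endloop
endfacet
facet normal 0.309 -0.692 0.652
outer loop
vertex -0.907 2.685 1.999
vertex -1.213 3.572 3.086
vertex -1.741 2.997 2.726
endloop
endfacet
facet normal 0.725 -0.271 -0.633
outer loop
vertex -0.378 3.26 2.359
vertex -0.907 2.685 1.999
vertex -0.979 4.603 1.094
endloop
endfacet
facet normal 0.309 -0.692 0.652
outer loop
vertex -0.378 3.26 2.359
vertex -1.213 3.572 3.086
vertex -0.907 2.685 1.999
endloop
endfacet
facet normal -0.726 0.271 0.632
outer loop
vertex -1.741 2.997 2.726
vertex -1.213 3.572 3.086
vertex -2.342 4.34 1.461
endloop
endfacet
facet normal -0.309 0.693 -0.652
outer loop
vertex -1.813 4.915 1.821
vertex -0.979 4.603 1.094
vertex -2.342 4.34 1.461
endloop
endfacet
facet normal -0.726 0.272 0.632
outer loop
vertex -2.342 4.34 1.461
vertex -1.213 3.572 3.086
vertex -1.813 4.915 1.821
endloop
endfacet
facet normal 0.615 0.669 0.418
outer loop
vertex -1.813 4.915 1.821
vertex -0.378 3.26 2.359
vertex -0.979 4.603 1.094
endloop
endfacet
facet normal 0.614 0.669 0.419
outer loop
vertex -1.213 3.572 3.086
vertex -0.378 3.26 2.359
vertex -1.813 4.915 1.821
endloop
endfacet

endsolid


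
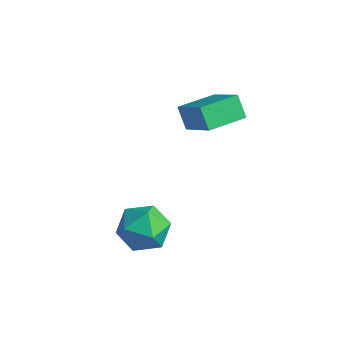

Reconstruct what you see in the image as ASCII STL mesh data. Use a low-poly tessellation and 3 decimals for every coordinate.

solid 
facet normal -0.591 0.149 0.793
outer loop
vertex 1.18 3.077 2.611
vertex 1.539 4.687 2.576
vertex -0.351 3.392 1.412
endloop
endfacet
facet normal -0.217 -0.976 0.021
outer loop
vertex 0.281 3.233 0.564
vertex 1.18 3.077 2.611
vertex -0.351 3.392 1.412
endloop
endfacet
facet normal -0.591 0.149 0.793
outer loop
vertex -0.351 3.392 1.412
vertex 1.539 4.687 2.576
vertex 0.008 5.002 1.377
endloop
endfacet
facet normal -0.777 0.160 -0.609
outer loop
vertex 0.008 5.002 1.377
vertex 0.281 3.233 0.564
vertex -0.351 3.392 1.412
endloop
endfacet
facet normal 0.777 -0.160 0.609
outer loop
vertex 1.18 3.077 2.611
vertex 2.171 4.528 1.728
vertex 1.539 4.687 2.576
endloop
endfacet
facet normal -0.217 -0.976 0.021
outer loop
vertex 1.812 2.918 1.763
vertex 1.18 3.077 2.611
vertex 0.281 3.233 0.564
endloop
endfacet
facet normal 0.777 -0.160 0.609
outer loop
vertex 1.812 2.918 1.763
vertex 2.171 4.528 1.728
vertex 1.18 3.077 2.611
endloop
endfacet
facet normal 0.217 0.976 -0.021
outer loop
vertex 1.539 4.687 2.576
vertex 2.171 4.528 1.728
vertex 0.008 5.002 1.377
endloop
endfacet
facet normal -0.777 0.160 -0.609
outer loop
vertex 0.64 4.843 0.529
vertex 0.281 3.233 0.564
vertex 0.008 5.002 1.377
endloop
endfacet
facet normal 0.217 0.976 -0.021
outer loop
vertex 0.008 5.002 1.377
vertex 2.171 4.528 1.728
vertex 0.64 4.843 0.529
endloop
endfacet
facet normal 0.591 -0.149 -0.793
outer loop
vertex 0.64 4.843 0.529
vertex 1.812 2.918 1.763
vertex 0.281 3.233 0.564
endloop
endfacet
facet normal 0.591 -0.149 -0.793
outer loop
vertex 2.171 4.528 1.728
vertex 1.812 2.918 1.763
vertex 0.64 4.843 0.529
endloop
endfacet
facet normal -0.427 0.339 0.838
outer loop
vertex 1.342 0.527 -1.567
vertex 0.856 -0.475 -1.409
vertex 1.873 -0.268 -0.975
endloop
endfacet
facet normal 0.196 0.666 0.720
outer loop
vertex 1.342 0.527 -1.567
vertex 1.873 -0.268 -0.975
vertex 2.445 0.361 -1.713
endloop
endfacet
facet normal 0.159 0.984 0.082
outer loop
vertex 1.342 0.527 -1.567
vertex 2.445 0.361 -1.713
vertex 1.781 0.542 -2.603
endloop
endfacet
facet normal -0.486 0.852 -0.194
outer loop
vertex 1.342 0.527 -1.567
vertex 1.781 0.542 -2.603
vertex 0.799 0.025 -2.415
endloop
endfacet
facet normal -0.848 0.454 0.274
outer loop
vertex 1.342 0.527 -1.567
vertex 0.799 0.025 -2.415
vertex 0.856 -0.475 -1.409
endloop
endfacet
facet normal 0.705 0.167 0.689
outer loop
vertex 2.445 0.361 -1.713
vertex 1.873 -0.268 -0.975
vertex 2.641 -0.745 -1.645
endloop
endfacet
facet normal -0.302 -0.362 0.882
outer loop
vertex 1.873 -0.268 -0.975
vertex 0.856 -0.475 -1.409
vertex 1.659 -1.262 -1.457
endloop
endfacet
facet normal -0.984 -0.176 -0.032
outer loop
vertex 0.856 -0.475 -1.409
vertex 0.799 0.025 -2.415
vertex 0.995 -1.081 -2.347
endloop
endfacet
facet normal -0.398 0.468 -0.789
outer loop
vertex 0.799 0.025 -2.415
vertex 1.781 0.542 -2.603
vertex 1.567 -0.452 -3.085
endloop
endfacet
facet normal 0.647 0.681 -0.344
outer loop
vertex 1.781 0.542 -2.603
vertex 2.445 0.361 -1.713
vertex 2.584 -0.245 -2.651
endloop
endfacet
facet normal 0.486 -0.852 0.194
outer loop
vertex 2.098 -1.247 -2.493
vertex 2.641 -0.745 -1.645
vertex 1.659 -1.262 -1.457
endloop
endfacet
facet normal -0.159 -0.984 -0.082
outer loop
vertex 2.098 -1.247 -2.493
vertex 1.659 -1.262 -1.457
vertex 0.995 -1.081 -2.347
endloop
endfacet
facet normal -0.196 -0.666 -0.720
outer loop
vertex 2.098 -1.247 -2.493
vertex 0.995 -1.081 -2.347
vertex 1.567 -0.452 -3.085
endloop
endfacet
facet normal 0.427 -0.339 -0.838
outer loop
vertex 2.098 -1.247 -2.493
vertex 1.567 -0.452 -3.085
vertex 2.584 -0.245 -2.651
endloop
endfacet
facet normal 0.848 -0.454 -0.274
outer loop
vertex 2.098 -1.247 -2.493
vertex 2.584 -0.245 -2.651
vertex 2.641 -0.745 -1.645
endloop
endfacet
facet normal 0.398 -0.468 0.789
outer loop
vertex 1.659 -1.262 -1.457
vertex 2.641 -0.745 -1.645
vertex 1.873 -0.268 -0.975
endloop
endfacet
facet normal -0.647 -0.681 0.344
outer loop
vertex 0.995 -1.081 -2.347
vertex 1.659 -1.262 -1.457
vertex 0.856 -0.475 -1.409
endloop
endfacet
facet normal -0.705 -0.167 -0.689
outer loop
vertex 1.567 -0.452 -3.085
vertex 0.995 -1.081 -2.347
vertex 0.799 0.025 -2.415
endloop
endfacet
facet normal 0.302 0.362 -0.882
outer loop
vertex 2.584 -0.245 -2.651
vertex 1.567 -0.452 -3.085
vertex 1.781 0.542 -2.603
endloop
endfacet
facet normal 0.984 0.176 0.032
outer loop
vertex 2.641 -0.745 -1.645
vertex 2.584 -0.245 -2.651
vertex 2.445 0.361 -1.713
endloop
endfacet

endsolid


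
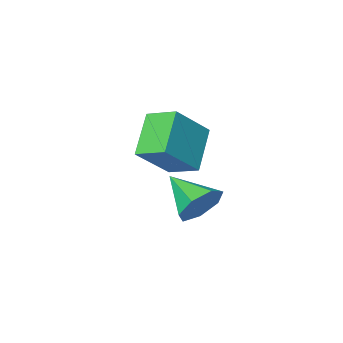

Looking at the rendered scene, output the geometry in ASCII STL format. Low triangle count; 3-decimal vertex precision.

solid 
facet normal -0.184 0.878 -0.442
outer loop
vertex -0.075 1.744 -4.007
vertex -0.69 2.026 -3.191
vertex 0.351 2.18 -3.319
endloop
endfacet
facet normal 0.860 -0.446 -0.250
outer loop
vertex -0.075 1.744 -4.007
vertex 0.351 2.18 -3.319
vertex -0.33 0.314 -2.329
endloop
endfacet
facet normal -0.184 0.878 -0.442
outer loop
vertex 0.351 2.18 -3.319
vertex -0.69 2.026 -3.191
vertex -0.007 2.5 -2.534
endloop
endfacet
facet normal 0.892 -0.090 0.443
outer loop
vertex 0.351 2.18 -3.319
vertex -0.007 2.5 -2.534
vertex -0.33 0.314 -2.329
endloop
endfacet
facet normal -0.184 0.878 -0.442
outer loop
vertex -0.007 2.5 -2.534
vertex -0.69 2.026 -3.191
vertex -0.879 2.463 -2.244
endloop
endfacet
facet normal 0.314 0.043 0.949
outer loop
vertex -0.007 2.5 -2.534
vertex -0.879 2.463 -2.244
vertex -0.33 0.314 -2.329
endloop
endfacet
facet normal -0.185 0.878 -0.442
outer loop
vertex -0.879 2.463 -2.244
vertex -0.69 2.026 -3.191
vertex -1.609 2.096 -2.667
endloop
endfacet
facet normal -0.439 -0.147 0.886
outer loop
vertex -0.879 2.463 -2.244
vertex -1.609 2.096 -2.667
vertex -0.33 0.314 -2.329
endloop
endfacet
facet normal -0.185 0.878 -0.441
outer loop
vertex -1.609 2.096 -2.667
vertex -0.69 2.026 -3.191
vertex -1.647 1.677 -3.485
endloop
endfacet
facet normal -0.801 -0.517 0.302
outer loop
vertex -1.609 2.096 -2.667
vertex -1.647 1.677 -3.485
vertex -0.33 0.314 -2.329
endloop
endfacet
facet normal -0.184 0.878 -0.442
outer loop
vertex -1.647 1.677 -3.485
vertex -0.69 2.026 -3.191
vertex -0.964 1.52 -4.081
endloop
endfacet
facet normal -0.497 -0.788 -0.362
outer loop
vertex -1.647 1.677 -3.485
vertex -0.964 1.52 -4.081
vertex -0.33 0.314 -2.329
endloop
endfacet
facet normal -0.184 0.878 -0.442
outer loop
vertex -0.964 1.52 -4.081
vertex -0.69 2.026 -3.191
vertex -0.075 1.744 -4.007
endloop
endfacet
facet normal 0.241 -0.756 -0.608
outer loop
vertex -0.964 1.52 -4.081
vertex -0.075 1.744 -4.007
vertex -0.33 0.314 -2.329
endloop
endfacet
facet normal -0.727 -0.086 -0.681
outer loop
vertex -0.519 0.755 0.171
vertex -1.103 1.911 0.648
vertex 0.579 1.851 -1.139
endloop
endfacet
facet normal 0.423 -0.837 -0.346
outer loop
vertex 2.083 2.029 0.272
vertex -0.519 0.755 0.171
vertex 0.579 1.851 -1.139
endloop
endfacet
facet normal -0.727 -0.086 -0.681
outer loop
vertex 0.579 1.851 -1.139
vertex -1.103 1.911 0.648
vertex -0.005 3.007 -0.662
endloop
endfacet
facet normal 0.541 0.540 -0.645
outer loop
vertex -0.005 3.007 -0.662
vertex 2.083 2.029 0.272
vertex 0.579 1.851 -1.139
endloop
endfacet
facet normal -0.541 -0.540 0.645
outer loop
vertex -0.519 0.755 0.171
vertex 0.401 2.089 2.059
vertex -1.103 1.911 0.648
endloop
endfacet
facet normal 0.423 -0.837 -0.346
outer loop
vertex 0.985 0.933 1.582
vertex -0.519 0.755 0.171
vertex 2.083 2.029 0.272
endloop
endfacet
facet normal -0.541 -0.540 0.645
outer loop
vertex 0.985 0.933 1.582
vertex 0.401 2.089 2.059
vertex -0.519 0.755 0.171
endloop
endfacet
facet normal -0.423 0.837 0.346
outer loop
vertex -1.103 1.911 0.648
vertex 0.401 2.089 2.059
vertex -0.005 3.007 -0.662
endloop
endfacet
facet normal 0.541 0.540 -0.645
outer loop
vertex 1.499 3.185 0.749
vertex 2.083 2.029 0.272
vertex -0.005 3.007 -0.662
endloop
endfacet
facet normal -0.423 0.837 0.346
outer loop
vertex -0.005 3.007 -0.662
vertex 0.401 2.089 2.059
vertex 1.499 3.185 0.749
endloop
endfacet
facet normal 0.727 0.086 0.681
outer loop
vertex 1.499 3.185 0.749
vertex 0.985 0.933 1.582
vertex 2.083 2.029 0.272
endloop
endfacet
facet normal 0.727 0.086 0.681
outer loop
vertex 0.401 2.089 2.059
vertex 0.985 0.933 1.582
vertex 1.499 3.185 0.749
endloop
endfacet

endsolid


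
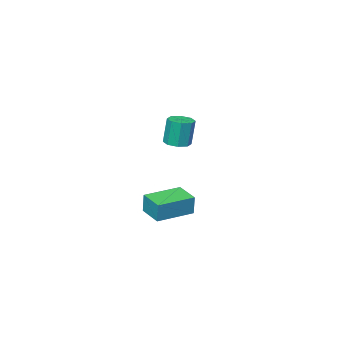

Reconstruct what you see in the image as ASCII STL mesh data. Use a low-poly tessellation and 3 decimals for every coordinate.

solid 
facet normal -0.993 0.106 0.042
outer loop
vertex -0.38 -1.692 -1.758
vertex -0.261 -0.511 -1.939
vertex -0.437 -1.838 -2.745
endloop
endfacet
facet normal -0.099 -0.984 0.151
outer loop
vertex 1.341 -2.029 -2.821
vertex -0.38 -1.692 -1.758
vertex -0.437 -1.838 -2.745
endloop
endfacet
facet normal -0.993 0.107 0.042
outer loop
vertex -0.437 -1.838 -2.745
vertex -0.261 -0.511 -1.939
vertex -0.318 -0.657 -2.927
endloop
endfacet
facet normal -0.058 -0.146 -0.988
outer loop
vertex -0.318 -0.657 -2.927
vertex 1.341 -2.029 -2.821
vertex -0.437 -1.838 -2.745
endloop
endfacet
facet normal 0.058 0.146 0.988
outer loop
vertex -0.38 -1.692 -1.758
vertex 1.517 -0.702 -2.015
vertex -0.261 -0.511 -1.939
endloop
endfacet
facet normal -0.099 -0.984 0.151
outer loop
vertex 1.398 -1.883 -1.833
vertex -0.38 -1.692 -1.758
vertex 1.341 -2.029 -2.821
endloop
endfacet
facet normal 0.057 0.146 0.988
outer loop
vertex 1.398 -1.883 -1.833
vertex 1.517 -0.702 -2.015
vertex -0.38 -1.692 -1.758
endloop
endfacet
facet normal 0.099 0.984 -0.151
outer loop
vertex -0.261 -0.511 -1.939
vertex 1.517 -0.702 -2.015
vertex -0.318 -0.657 -2.927
endloop
endfacet
facet normal -0.057 -0.146 -0.988
outer loop
vertex 1.46 -0.848 -3.002
vertex 1.341 -2.029 -2.821
vertex -0.318 -0.657 -2.927
endloop
endfacet
facet normal 0.099 0.984 -0.151
outer loop
vertex -0.318 -0.657 -2.927
vertex 1.517 -0.702 -2.015
vertex 1.46 -0.848 -3.002
endloop
endfacet
facet normal 0.993 -0.106 -0.042
outer loop
vertex 1.46 -0.848 -3.002
vertex 1.398 -1.883 -1.833
vertex 1.341 -2.029 -2.821
endloop
endfacet
facet normal 0.993 -0.107 -0.042
outer loop
vertex 1.517 -0.702 -2.015
vertex 1.398 -1.883 -1.833
vertex 1.46 -0.848 -3.002
endloop
endfacet
facet normal 0.109 -0.067 -0.992
outer loop
vertex 2.67 2.171 2.565
vertex 2.338 1.707 2.56
vertex 2.248 2.268 2.512
endloop
endfacet
facet normal 0.229 0.973 -0.041
outer loop
vertex 2.67 2.171 2.565
vertex 2.248 2.268 2.512
vertex 2.534 2.256 3.824
endloop
endfacet
facet normal 0.231 0.972 -0.041
outer loop
vertex 2.534 2.256 3.824
vertex 2.248 2.268 2.512
vertex 2.112 2.354 3.772
endloop
endfacet
facet normal -0.106 0.068 0.992
outer loop
vertex 2.534 2.256 3.824
vertex 2.112 2.354 3.772
vertex 2.202 1.793 3.82
endloop
endfacet
facet normal 0.107 -0.068 -0.992
outer loop
vertex 2.248 2.268 2.512
vertex 2.338 1.707 2.56
vertex 1.879 2.037 2.488
endloop
endfacet
facet normal -0.522 0.845 -0.114
outer loop
vertex 2.248 2.268 2.512
vertex 1.879 2.037 2.488
vertex 2.112 2.354 3.772
endloop
endfacet
facet normal -0.521 0.846 -0.114
outer loop
vertex 2.112 2.354 3.772
vertex 1.879 2.037 2.488
vertex 1.742 2.123 3.748
endloop
endfacet
facet normal -0.107 0.068 0.992
outer loop
vertex 2.112 2.354 3.772
vertex 1.742 2.123 3.748
vertex 2.202 1.793 3.82
endloop
endfacet
facet normal 0.107 -0.067 -0.992
outer loop
vertex 1.879 2.037 2.488
vertex 2.338 1.707 2.56
vertex 1.779 1.613 2.506
endloop
endfacet
facet normal -0.967 0.223 -0.120
outer loop
vertex 1.879 2.037 2.488
vertex 1.779 1.613 2.506
vertex 1.742 2.123 3.748
endloop
endfacet
facet normal -0.967 0.223 -0.120
outer loop
vertex 1.742 2.123 3.748
vertex 1.779 1.613 2.506
vertex 1.642 1.698 3.766
endloop
endfacet
facet normal -0.107 0.067 0.992
outer loop
vertex 1.742 2.123 3.748
vertex 1.642 1.698 3.766
vertex 2.202 1.793 3.82
endloop
endfacet
facet normal 0.107 -0.068 -0.992
outer loop
vertex 1.779 1.613 2.506
vertex 2.338 1.707 2.56
vertex 2.006 1.244 2.556
endloop
endfacet
facet normal -0.847 -0.529 -0.056
outer loop
vertex 1.779 1.613 2.506
vertex 2.006 1.244 2.556
vertex 1.642 1.698 3.766
endloop
endfacet
facet normal -0.846 -0.530 -0.056
outer loop
vertex 1.642 1.698 3.766
vertex 2.006 1.244 2.556
vertex 1.87 1.329 3.815
endloop
endfacet
facet normal -0.107 0.066 0.992
outer loop
vertex 1.642 1.698 3.766
vertex 1.87 1.329 3.815
vertex 2.202 1.793 3.82
endloop
endfacet
facet normal 0.106 -0.068 -0.992
outer loop
vertex 2.006 1.244 2.556
vertex 2.338 1.707 2.56
vertex 2.428 1.146 2.608
endloop
endfacet
facet normal -0.231 -0.972 0.041
outer loop
vertex 2.006 1.244 2.556
vertex 2.428 1.146 2.608
vertex 1.87 1.329 3.815
endloop
endfacet
facet normal -0.229 -0.973 0.042
outer loop
vertex 1.87 1.329 3.815
vertex 2.428 1.146 2.608
vertex 2.292 1.232 3.868
endloop
endfacet
facet normal -0.109 0.067 0.992
outer loop
vertex 1.87 1.329 3.815
vertex 2.292 1.232 3.868
vertex 2.202 1.793 3.82
endloop
endfacet
facet normal 0.107 -0.068 -0.992
outer loop
vertex 2.428 1.146 2.608
vertex 2.338 1.707 2.56
vertex 2.798 1.377 2.632
endloop
endfacet
facet normal 0.521 -0.846 0.114
outer loop
vertex 2.428 1.146 2.608
vertex 2.798 1.377 2.632
vertex 2.292 1.232 3.868
endloop
endfacet
facet normal 0.522 -0.845 0.114
outer loop
vertex 2.292 1.232 3.868
vertex 2.798 1.377 2.632
vertex 2.661 1.463 3.892
endloop
endfacet
facet normal -0.107 0.068 0.992
outer loop
vertex 2.292 1.232 3.868
vertex 2.661 1.463 3.892
vertex 2.202 1.793 3.82
endloop
endfacet
facet normal 0.107 -0.067 -0.992
outer loop
vertex 2.798 1.377 2.632
vertex 2.338 1.707 2.56
vertex 2.898 1.802 2.614
endloop
endfacet
facet normal 0.967 -0.223 0.120
outer loop
vertex 2.798 1.377 2.632
vertex 2.898 1.802 2.614
vertex 2.661 1.463 3.892
endloop
endfacet
facet normal 0.967 -0.223 0.120
outer loop
vertex 2.661 1.463 3.892
vertex 2.898 1.802 2.614
vertex 2.761 1.887 3.874
endloop
endfacet
facet normal -0.107 0.067 0.992
outer loop
vertex 2.661 1.463 3.892
vertex 2.761 1.887 3.874
vertex 2.202 1.793 3.82
endloop
endfacet
facet normal 0.107 -0.066 -0.992
outer loop
vertex 2.898 1.802 2.614
vertex 2.338 1.707 2.56
vertex 2.67 2.171 2.565
endloop
endfacet
facet normal 0.846 0.530 0.056
outer loop
vertex 2.898 1.802 2.614
vertex 2.67 2.171 2.565
vertex 2.761 1.887 3.874
endloop
endfacet
facet normal 0.847 0.529 0.056
outer loop
vertex 2.761 1.887 3.874
vertex 2.67 2.171 2.565
vertex 2.534 2.256 3.824
endloop
endfacet
facet normal -0.107 0.068 0.992
outer loop
vertex 2.761 1.887 3.874
vertex 2.534 2.256 3.824
vertex 2.202 1.793 3.82
endloop
endfacet

endsolid


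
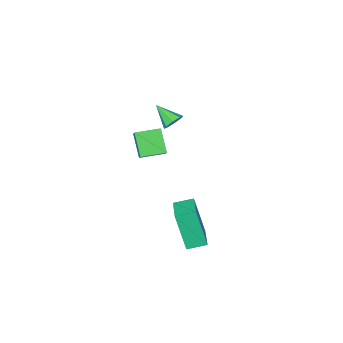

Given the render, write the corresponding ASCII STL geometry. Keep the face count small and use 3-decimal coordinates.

solid 
facet normal -0.231 0.776 -0.587
outer loop
vertex -2.816 -1.976 -0.486
vertex -3.275 -1.881 -0.18
vertex -2.743 -1.707 -0.159
endloop
endfacet
facet normal 0.974 -0.225 -0.032
outer loop
vertex -2.816 -1.976 -0.486
vertex -2.743 -1.707 -0.159
vertex -2.985 -2.859 0.56
endloop
endfacet
facet normal -0.231 0.776 -0.587
outer loop
vertex -2.743 -1.707 -0.159
vertex -3.275 -1.881 -0.18
vertex -2.983 -1.541 0.155
endloop
endfacet
facet normal 0.824 0.165 0.542
outer loop
vertex -2.743 -1.707 -0.159
vertex -2.983 -1.541 0.155
vertex -2.985 -2.859 0.56
endloop
endfacet
facet normal -0.231 0.776 -0.587
outer loop
vertex -2.983 -1.541 0.155
vertex -3.275 -1.881 -0.18
vertex -3.394 -1.574 0.273
endloop
endfacet
facet normal 0.243 0.285 0.927
outer loop
vertex -2.983 -1.541 0.155
vertex -3.394 -1.574 0.273
vertex -2.985 -2.859 0.56
endloop
endfacet
facet normal -0.230 0.776 -0.587
outer loop
vertex -3.394 -1.574 0.273
vertex -3.275 -1.881 -0.18
vertex -3.735 -1.787 0.125
endloop
endfacet
facet normal -0.431 0.064 0.900
outer loop
vertex -3.394 -1.574 0.273
vertex -3.735 -1.787 0.125
vertex -2.985 -2.859 0.56
endloop
endfacet
facet normal -0.231 0.776 -0.587
outer loop
vertex -3.735 -1.787 0.125
vertex -3.275 -1.881 -0.18
vertex -3.807 -2.055 -0.201
endloop
endfacet
facet normal -0.799 -0.366 0.477
outer loop
vertex -3.735 -1.787 0.125
vertex -3.807 -2.055 -0.201
vertex -2.985 -2.859 0.56
endloop
endfacet
facet normal -0.230 0.775 -0.588
outer loop
vertex -3.807 -2.055 -0.201
vertex -3.275 -1.881 -0.18
vertex -3.568 -2.222 -0.515
endloop
endfacet
facet normal -0.650 -0.754 -0.094
outer loop
vertex -3.807 -2.055 -0.201
vertex -3.568 -2.222 -0.515
vertex -2.985 -2.859 0.56
endloop
endfacet
facet normal -0.231 0.776 -0.587
outer loop
vertex -3.568 -2.222 -0.515
vertex -3.275 -1.881 -0.18
vertex -3.157 -2.189 -0.633
endloop
endfacet
facet normal -0.068 -0.874 -0.481
outer loop
vertex -3.568 -2.222 -0.515
vertex -3.157 -2.189 -0.633
vertex -2.985 -2.859 0.56
endloop
endfacet
facet normal -0.231 0.776 -0.587
outer loop
vertex -3.157 -2.189 -0.633
vertex -3.275 -1.881 -0.18
vertex -2.816 -1.976 -0.486
endloop
endfacet
facet normal 0.605 -0.654 -0.455
outer loop
vertex -3.157 -2.189 -0.633
vertex -2.816 -1.976 -0.486
vertex -2.985 -2.859 0.56
endloop
endfacet
facet normal -0.522 -0.824 -0.220
outer loop
vertex -0.492 2.061 -2.181
vertex -1.281 2.502 -1.96
vertex -0.672 2.669 -4.035
endloop
endfacet
facet normal 0.848 -0.474 -0.238
outer loop
vertex 0.221 4.078 -3.66
vertex -0.492 2.061 -2.181
vertex -0.672 2.669 -4.035
endloop
endfacet
facet normal -0.522 -0.824 -0.220
outer loop
vertex -0.672 2.669 -4.035
vertex -1.281 2.502 -1.96
vertex -1.461 3.11 -3.814
endloop
endfacet
facet normal -0.092 0.310 -0.946
outer loop
vertex -1.461 3.11 -3.814
vertex 0.221 4.078 -3.66
vertex -0.672 2.669 -4.035
endloop
endfacet
facet normal 0.092 -0.310 0.946
outer loop
vertex -0.492 2.061 -2.181
vertex -0.388 3.911 -1.585
vertex -1.281 2.502 -1.96
endloop
endfacet
facet normal 0.848 -0.474 -0.238
outer loop
vertex 0.401 3.47 -1.806
vertex -0.492 2.061 -2.181
vertex 0.221 4.078 -3.66
endloop
endfacet
facet normal 0.092 -0.310 0.946
outer loop
vertex 0.401 3.47 -1.806
vertex -0.388 3.911 -1.585
vertex -0.492 2.061 -2.181
endloop
endfacet
facet normal -0.848 0.474 0.238
outer loop
vertex -1.281 2.502 -1.96
vertex -0.388 3.911 -1.585
vertex -1.461 3.11 -3.814
endloop
endfacet
facet normal -0.092 0.310 -0.946
outer loop
vertex -0.568 4.519 -3.439
vertex 0.221 4.078 -3.66
vertex -1.461 3.11 -3.814
endloop
endfacet
facet normal -0.848 0.474 0.238
outer loop
vertex -1.461 3.11 -3.814
vertex -0.388 3.911 -1.585
vertex -0.568 4.519 -3.439
endloop
endfacet
facet normal 0.522 0.824 0.220
outer loop
vertex -0.568 4.519 -3.439
vertex 0.401 3.47 -1.806
vertex 0.221 4.078 -3.66
endloop
endfacet
facet normal 0.522 0.824 0.220
outer loop
vertex -0.388 3.911 -1.585
vertex 0.401 3.47 -1.806
vertex -0.568 4.519 -3.439
endloop
endfacet
facet normal -0.907 0.408 0.107
outer loop
vertex -0.823 0.543 1.608
vertex -0.49 1.144 2.141
vertex -0.593 1.324 0.582
endloop
endfacet
facet normal -0.383 -0.692 -0.612
outer loop
vertex 0.45 0.856 0.459
vertex -0.823 0.543 1.608
vertex -0.593 1.324 0.582
endloop
endfacet
facet normal -0.907 0.407 0.107
outer loop
vertex -0.593 1.324 0.582
vertex -0.49 1.144 2.141
vertex -0.26 1.926 1.115
endloop
endfacet
facet normal 0.175 0.597 -0.783
outer loop
vertex -0.26 1.926 1.115
vertex 0.45 0.856 0.459
vertex -0.593 1.324 0.582
endloop
endfacet
facet normal -0.176 -0.597 0.783
outer loop
vertex -0.823 0.543 1.608
vertex 0.553 0.676 2.018
vertex -0.49 1.144 2.141
endloop
endfacet
facet normal -0.383 -0.691 -0.613
outer loop
vertex 0.22 0.074 1.485
vertex -0.823 0.543 1.608
vertex 0.45 0.856 0.459
endloop
endfacet
facet normal -0.176 -0.596 0.783
outer loop
vertex 0.22 0.074 1.485
vertex 0.553 0.676 2.018
vertex -0.823 0.543 1.608
endloop
endfacet
facet normal 0.383 0.691 0.613
outer loop
vertex -0.49 1.144 2.141
vertex 0.553 0.676 2.018
vertex -0.26 1.926 1.115
endloop
endfacet
facet normal 0.176 0.597 -0.783
outer loop
vertex 0.783 1.457 0.992
vertex 0.45 0.856 0.459
vertex -0.26 1.926 1.115
endloop
endfacet
facet normal 0.383 0.692 0.612
outer loop
vertex -0.26 1.926 1.115
vertex 0.553 0.676 2.018
vertex 0.783 1.457 0.992
endloop
endfacet
facet normal 0.907 -0.407 -0.107
outer loop
vertex 0.783 1.457 0.992
vertex 0.22 0.074 1.485
vertex 0.45 0.856 0.459
endloop
endfacet
facet normal 0.907 -0.407 -0.107
outer loop
vertex 0.553 0.676 2.018
vertex 0.22 0.074 1.485
vertex 0.783 1.457 0.992
endloop
endfacet

endsolid


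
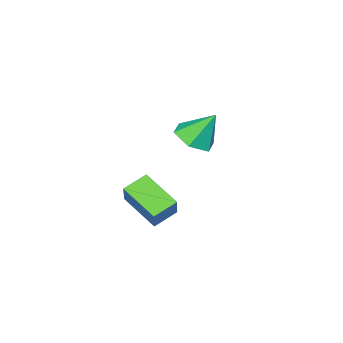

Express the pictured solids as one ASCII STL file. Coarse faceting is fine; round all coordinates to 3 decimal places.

solid 
facet normal -0.444 -0.410 -0.797
outer loop
vertex 2.435 -1.046 -2.266
vertex 1.575 -0.839 -1.893
vertex 2.454 0.328 -2.983
endloop
endfacet
facet normal 0.896 -0.215 -0.389
outer loop
vertex 2.965 0.799 -2.067
vertex 2.435 -1.046 -2.266
vertex 2.454 0.328 -2.983
endloop
endfacet
facet normal -0.444 -0.410 -0.797
outer loop
vertex 2.454 0.328 -2.983
vertex 1.575 -0.839 -1.893
vertex 1.594 0.535 -2.61
endloop
endfacet
facet normal 0.013 0.886 -0.463
outer loop
vertex 1.594 0.535 -2.61
vertex 2.965 0.799 -2.067
vertex 2.454 0.328 -2.983
endloop
endfacet
facet normal -0.013 -0.886 0.463
outer loop
vertex 2.435 -1.046 -2.266
vertex 2.086 -0.368 -0.977
vertex 1.575 -0.839 -1.893
endloop
endfacet
facet normal 0.896 -0.215 -0.389
outer loop
vertex 2.946 -0.575 -1.35
vertex 2.435 -1.046 -2.266
vertex 2.965 0.799 -2.067
endloop
endfacet
facet normal -0.013 -0.886 0.463
outer loop
vertex 2.946 -0.575 -1.35
vertex 2.086 -0.368 -0.977
vertex 2.435 -1.046 -2.266
endloop
endfacet
facet normal -0.896 0.215 0.389
outer loop
vertex 1.575 -0.839 -1.893
vertex 2.086 -0.368 -0.977
vertex 1.594 0.535 -2.61
endloop
endfacet
facet normal 0.013 0.886 -0.463
outer loop
vertex 2.105 1.006 -1.694
vertex 2.965 0.799 -2.067
vertex 1.594 0.535 -2.61
endloop
endfacet
facet normal -0.896 0.215 0.389
outer loop
vertex 1.594 0.535 -2.61
vertex 2.086 -0.368 -0.977
vertex 2.105 1.006 -1.694
endloop
endfacet
facet normal 0.444 0.410 0.797
outer loop
vertex 2.105 1.006 -1.694
vertex 2.946 -0.575 -1.35
vertex 2.965 0.799 -2.067
endloop
endfacet
facet normal 0.444 0.410 0.797
outer loop
vertex 2.086 -0.368 -0.977
vertex 2.946 -0.575 -1.35
vertex 2.105 1.006 -1.694
endloop
endfacet
facet normal 0.299 -0.448 -0.842
outer loop
vertex -1.185 -1.518 -1.477
vertex -1.917 -1.948 -1.508
vertex -1.853 -1.191 -1.888
endloop
endfacet
facet normal 0.343 0.923 0.177
outer loop
vertex -1.185 -1.518 -1.477
vertex -1.853 -1.191 -1.888
vertex -2.343 -1.312 -0.312
endloop
endfacet
facet normal 0.300 -0.448 -0.842
outer loop
vertex -1.853 -1.191 -1.888
vertex -1.917 -1.948 -1.508
vertex -2.585 -1.621 -1.92
endloop
endfacet
facet normal -0.502 0.860 -0.090
outer loop
vertex -1.853 -1.191 -1.888
vertex -2.585 -1.621 -1.92
vertex -2.343 -1.312 -0.312
endloop
endfacet
facet normal 0.300 -0.448 -0.842
outer loop
vertex -2.585 -1.621 -1.92
vertex -1.917 -1.948 -1.508
vertex -2.65 -2.378 -1.54
endloop
endfacet
facet normal -0.982 0.145 0.120
outer loop
vertex -2.585 -1.621 -1.92
vertex -2.65 -2.378 -1.54
vertex -2.343 -1.312 -0.312
endloop
endfacet
facet normal 0.300 -0.448 -0.842
outer loop
vertex -2.65 -2.378 -1.54
vertex -1.917 -1.948 -1.508
vertex -1.982 -2.706 -1.128
endloop
endfacet
facet normal -0.619 -0.510 0.597
outer loop
vertex -2.65 -2.378 -1.54
vertex -1.982 -2.706 -1.128
vertex -2.343 -1.312 -0.312
endloop
endfacet
facet normal 0.299 -0.448 -0.843
outer loop
vertex -1.982 -2.706 -1.128
vertex -1.917 -1.948 -1.508
vertex -1.25 -2.276 -1.097
endloop
endfacet
facet normal 0.226 -0.448 0.865
outer loop
vertex -1.982 -2.706 -1.128
vertex -1.25 -2.276 -1.097
vertex -2.343 -1.312 -0.312
endloop
endfacet
facet normal 0.299 -0.448 -0.843
outer loop
vertex -1.25 -2.276 -1.097
vertex -1.917 -1.948 -1.508
vertex -1.185 -1.518 -1.477
endloop
endfacet
facet normal 0.707 0.268 0.655
outer loop
vertex -1.25 -2.276 -1.097
vertex -1.185 -1.518 -1.477
vertex -2.343 -1.312 -0.312
endloop
endfacet

endsolid
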